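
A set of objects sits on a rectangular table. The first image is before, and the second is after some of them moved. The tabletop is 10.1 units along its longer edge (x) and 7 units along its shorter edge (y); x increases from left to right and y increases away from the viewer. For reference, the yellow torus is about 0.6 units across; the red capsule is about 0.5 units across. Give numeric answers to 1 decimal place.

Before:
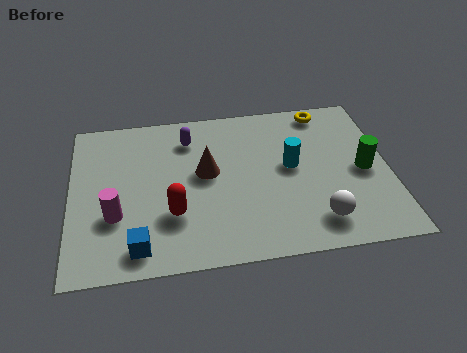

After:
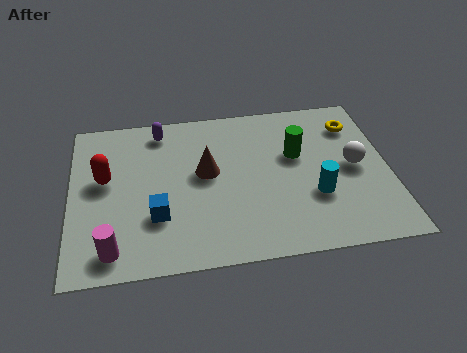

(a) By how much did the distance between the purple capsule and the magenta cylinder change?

+1.3

The distance was about 3.9 in the first image and 5.2 in the second, so they moved 1.3 units further apart.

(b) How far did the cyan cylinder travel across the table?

1.6

The cyan cylinder was near (7.0, 3.8) before and (7.7, 2.4) after, so it travelled √(0.7² + 1.4²) ≈ 1.6 units.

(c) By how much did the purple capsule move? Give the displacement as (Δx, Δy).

(-0.9, 0.5)

The purple capsule started near (3.8, 5.5) and ended near (2.9, 6.0).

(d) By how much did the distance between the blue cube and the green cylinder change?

-2.6

The distance was about 7.6 in the first image and 5.0 in the second, so they moved 2.6 units closer together.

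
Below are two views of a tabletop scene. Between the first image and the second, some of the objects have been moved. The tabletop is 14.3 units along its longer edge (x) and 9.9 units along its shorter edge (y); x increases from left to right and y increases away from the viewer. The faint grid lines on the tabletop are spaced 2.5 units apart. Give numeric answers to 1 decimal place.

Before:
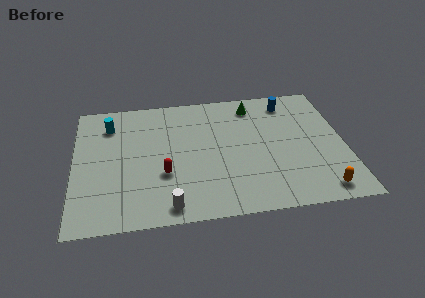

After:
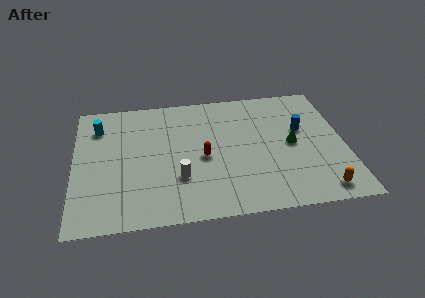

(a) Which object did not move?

the orange capsule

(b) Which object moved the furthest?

the green cone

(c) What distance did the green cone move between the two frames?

3.9

From (9.6, 8.3) to (11.5, 4.9), the green cone covered √(1.9² + 3.4²) ≈ 3.9 units.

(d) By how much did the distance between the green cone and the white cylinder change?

-2.3

The distance was about 8.6 in the first image and 6.3 in the second, so they moved 2.3 units closer together.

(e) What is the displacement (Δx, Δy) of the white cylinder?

(0.6, 2.0)

The white cylinder was at about (4.9, 1.1) and moved to about (5.5, 3.1).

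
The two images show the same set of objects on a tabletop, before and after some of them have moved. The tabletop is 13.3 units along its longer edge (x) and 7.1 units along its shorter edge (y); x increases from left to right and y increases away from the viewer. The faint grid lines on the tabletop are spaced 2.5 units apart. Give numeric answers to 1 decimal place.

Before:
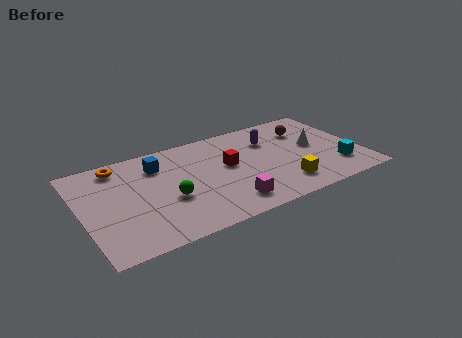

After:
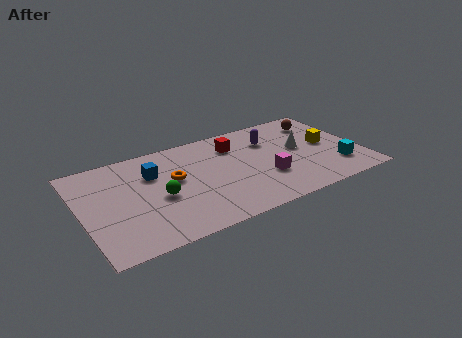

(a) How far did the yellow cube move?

3.3

From (9.3, 1.5) to (11.8, 3.7), the yellow cube covered √(2.5² + 2.2²) ≈ 3.3 units.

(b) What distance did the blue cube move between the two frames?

0.6

From (3.8, 5.4) to (3.5, 4.9), the blue cube covered √(0.3² + 0.5²) ≈ 0.6 units.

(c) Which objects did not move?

the cyan cube and the purple capsule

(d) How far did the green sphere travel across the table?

0.5

From (4.0, 2.8) to (3.6, 3.1), the green sphere covered √(0.4² + 0.3²) ≈ 0.5 units.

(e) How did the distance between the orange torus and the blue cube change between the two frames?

-0.7

Before: roughly 1.9 units apart; after: 1.2. That's 0.7 units closer together.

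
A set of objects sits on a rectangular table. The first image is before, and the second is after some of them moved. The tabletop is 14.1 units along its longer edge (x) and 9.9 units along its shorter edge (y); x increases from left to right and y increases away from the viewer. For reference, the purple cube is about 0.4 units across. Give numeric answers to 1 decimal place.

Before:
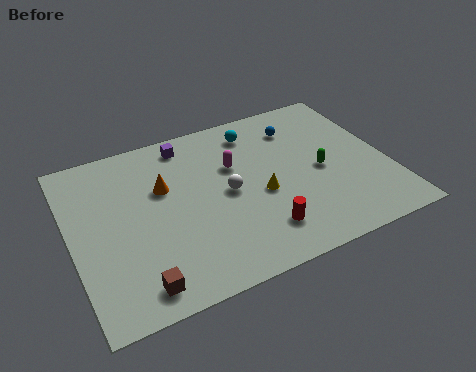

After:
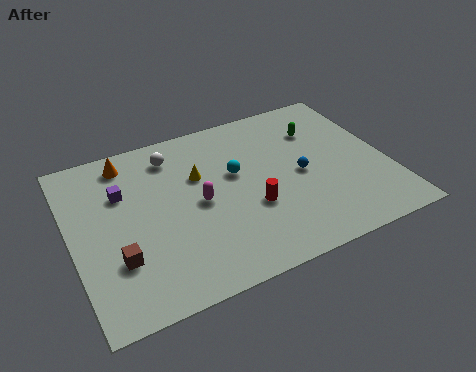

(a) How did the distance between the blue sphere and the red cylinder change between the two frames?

-3.5

The distance was about 6.1 in the first image and 2.6 in the second, so they moved 3.5 units closer together.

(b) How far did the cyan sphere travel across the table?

2.6

The cyan sphere was near (8.6, 8.2) before and (7.4, 5.9) after, so it travelled √(1.2² + 2.3²) ≈ 2.6 units.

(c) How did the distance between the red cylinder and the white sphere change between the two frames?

+2.4

They were about 3.0 units apart before and 5.4 after — 2.4 units further apart.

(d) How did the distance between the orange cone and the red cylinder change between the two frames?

+1.3

The distance was about 5.7 in the first image and 7.0 in the second, so they moved 1.3 units further apart.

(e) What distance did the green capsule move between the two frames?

2.6

The green capsule moved from about (11.1, 4.6) to (11.4, 7.2), a distance of √(0.3² + 2.6²) ≈ 2.6.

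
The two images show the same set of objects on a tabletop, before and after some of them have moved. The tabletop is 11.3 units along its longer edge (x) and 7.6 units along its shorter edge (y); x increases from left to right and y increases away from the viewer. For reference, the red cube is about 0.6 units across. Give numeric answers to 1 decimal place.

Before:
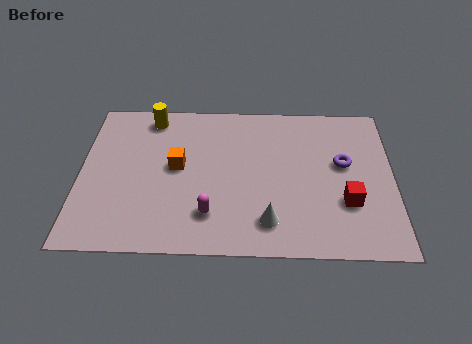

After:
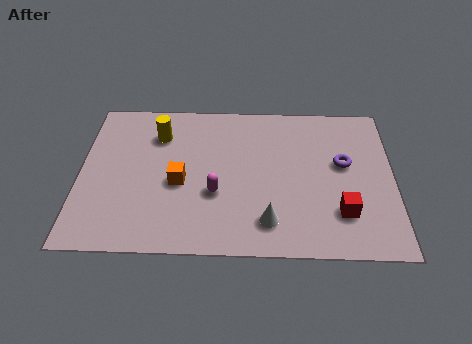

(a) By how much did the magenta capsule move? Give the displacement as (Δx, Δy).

(0.2, 1.0)

The magenta capsule was at about (4.7, 1.8) and moved to about (4.9, 2.8).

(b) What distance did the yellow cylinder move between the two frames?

0.9

From (2.5, 6.6) to (2.8, 5.7), the yellow cylinder covered √(0.3² + 0.9²) ≈ 0.9 units.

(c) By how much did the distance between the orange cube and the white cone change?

-0.5

The distance was about 4.2 in the first image and 3.7 in the second, so they moved 0.5 units closer together.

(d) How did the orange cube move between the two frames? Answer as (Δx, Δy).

(0.1, -0.8)

From the two frames, the orange cube sits at roughly (3.5, 4.1) before and (3.6, 3.3) after.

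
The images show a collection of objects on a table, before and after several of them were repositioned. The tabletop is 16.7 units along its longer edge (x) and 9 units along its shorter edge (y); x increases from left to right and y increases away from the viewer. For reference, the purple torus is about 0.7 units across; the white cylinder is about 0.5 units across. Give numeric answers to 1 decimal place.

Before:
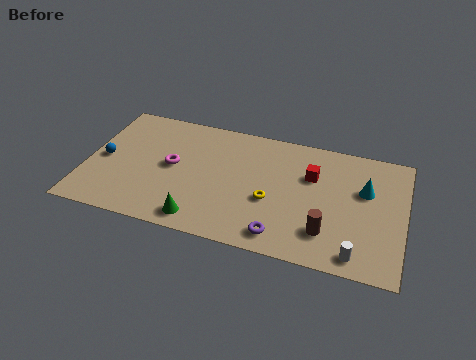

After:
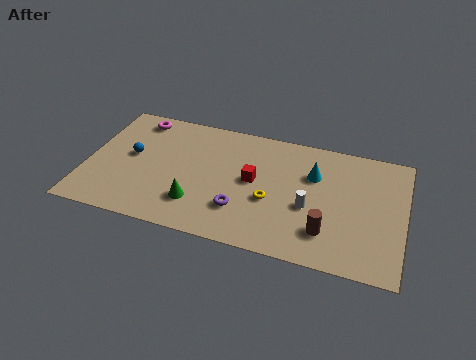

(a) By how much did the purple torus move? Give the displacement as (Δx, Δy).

(-2.2, 1.2)

The purple torus was at about (10.5, 1.3) and moved to about (8.3, 2.5).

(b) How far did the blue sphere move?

1.5

The blue sphere moved from about (0.9, 4.3) to (2.3, 4.9), a distance of √(1.4² + 0.6²) ≈ 1.5.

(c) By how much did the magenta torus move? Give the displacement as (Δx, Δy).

(-2.2, 3.1)

The magenta torus started near (4.5, 4.7) and ended near (2.3, 7.8).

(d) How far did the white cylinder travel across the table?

3.7

The white cylinder was near (14.4, 1.1) before and (11.8, 3.7) after, so it travelled √(2.6² + 2.6²) ≈ 3.7 units.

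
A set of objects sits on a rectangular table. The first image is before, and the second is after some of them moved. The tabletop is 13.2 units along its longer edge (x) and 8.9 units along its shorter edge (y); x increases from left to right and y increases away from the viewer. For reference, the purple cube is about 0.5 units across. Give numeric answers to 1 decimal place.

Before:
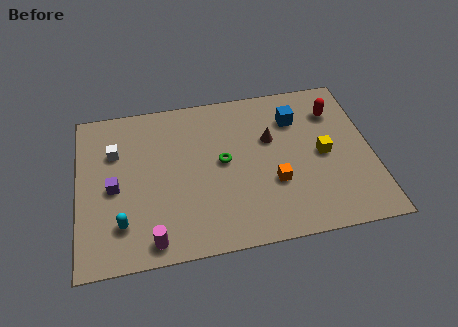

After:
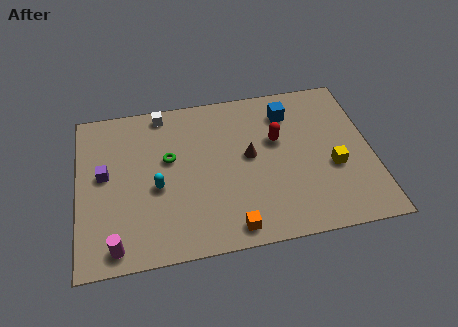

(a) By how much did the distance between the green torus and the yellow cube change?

+3.0

The distance was about 4.5 in the first image and 7.5 in the second, so they moved 3.0 units further apart.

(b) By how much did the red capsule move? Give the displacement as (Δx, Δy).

(-2.7, -1.2)

The red capsule started near (11.7, 6.7) and ended near (9.0, 5.5).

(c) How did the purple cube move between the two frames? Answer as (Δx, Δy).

(-0.4, 0.8)

The purple cube was at about (1.6, 4.1) and moved to about (1.2, 4.9).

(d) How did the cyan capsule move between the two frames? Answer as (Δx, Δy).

(1.6, 1.7)

The cyan capsule was at about (1.9, 2.1) and moved to about (3.5, 3.8).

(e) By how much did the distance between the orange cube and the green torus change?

+2.3

They were about 2.7 units apart before and 5.0 after — 2.3 units further apart.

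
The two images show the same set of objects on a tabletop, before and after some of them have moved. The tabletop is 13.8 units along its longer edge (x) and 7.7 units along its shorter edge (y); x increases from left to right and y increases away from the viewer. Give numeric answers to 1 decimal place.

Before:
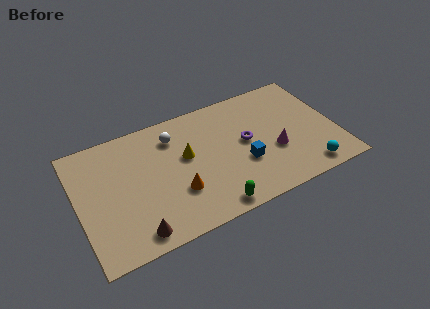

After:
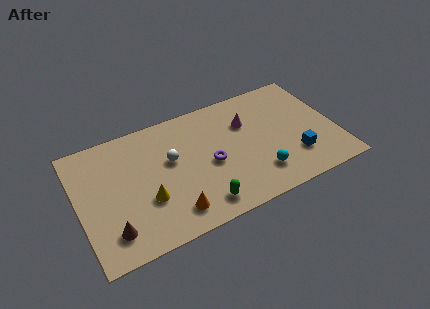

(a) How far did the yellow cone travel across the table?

2.9

The yellow cone moved from about (5.8, 4.5) to (3.5, 2.7), a distance of √(2.3² + 1.8²) ≈ 2.9.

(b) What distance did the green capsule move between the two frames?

0.6

The green capsule moved from about (6.7, 0.8) to (6.2, 1.2), a distance of √(0.5² + 0.4²) ≈ 0.6.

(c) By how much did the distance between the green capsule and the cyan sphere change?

-1.9

They were about 5.2 units apart before and 3.3 after — 1.9 units closer together.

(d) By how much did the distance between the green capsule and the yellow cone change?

-0.7

They were about 3.8 units apart before and 3.1 after — 0.7 units closer together.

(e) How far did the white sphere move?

1.4

The white sphere was near (5.3, 6.0) before and (5.0, 4.6) after, so it travelled √(0.3² + 1.4²) ≈ 1.4 units.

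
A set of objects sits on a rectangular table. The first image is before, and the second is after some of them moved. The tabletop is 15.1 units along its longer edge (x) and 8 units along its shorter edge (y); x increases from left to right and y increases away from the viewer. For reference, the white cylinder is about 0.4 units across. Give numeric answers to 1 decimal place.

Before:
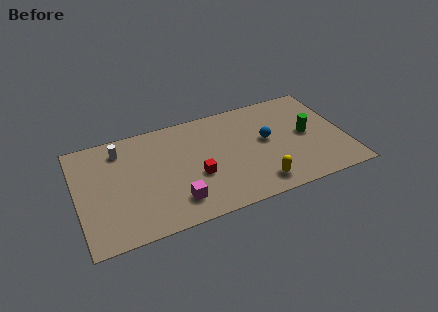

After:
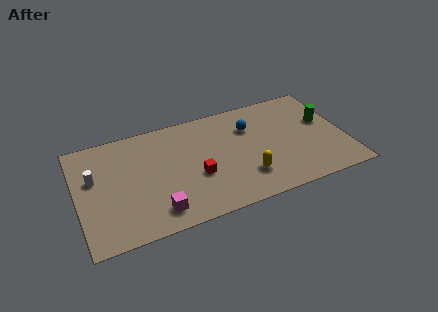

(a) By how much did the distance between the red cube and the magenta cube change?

+1.0

They were about 1.9 units apart before and 2.9 after — 1.0 units further apart.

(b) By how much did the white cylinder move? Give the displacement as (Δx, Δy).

(-1.6, -1.6)

The white cylinder started near (2.6, 6.5) and ended near (1.0, 4.9).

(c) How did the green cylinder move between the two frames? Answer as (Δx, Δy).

(1.1, 0.7)

The green cylinder started near (13.0, 4.1) and ended near (14.1, 4.8).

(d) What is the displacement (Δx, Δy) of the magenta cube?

(-1.1, -0.3)

The magenta cube was at about (5.3, 1.7) and moved to about (4.2, 1.4).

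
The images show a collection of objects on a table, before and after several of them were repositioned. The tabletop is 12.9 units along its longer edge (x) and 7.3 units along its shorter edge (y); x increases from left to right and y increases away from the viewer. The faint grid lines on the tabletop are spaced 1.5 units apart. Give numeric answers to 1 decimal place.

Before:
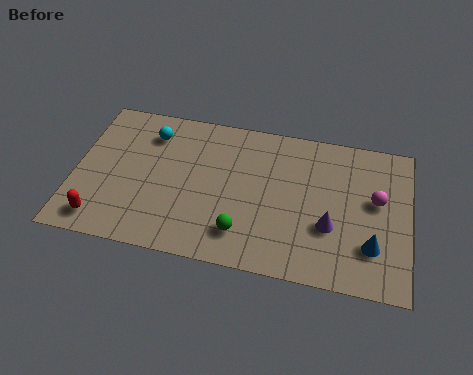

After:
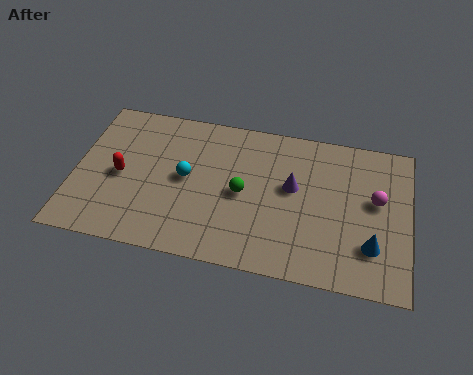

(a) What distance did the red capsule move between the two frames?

2.4

The red capsule moved from about (1.2, 1.1) to (1.8, 3.4), a distance of √(0.6² + 2.3²) ≈ 2.4.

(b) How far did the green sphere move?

1.9

From (6.6, 1.6) to (6.5, 3.5), the green sphere covered √(0.1² + 1.9²) ≈ 1.9 units.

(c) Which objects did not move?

the blue cone and the magenta sphere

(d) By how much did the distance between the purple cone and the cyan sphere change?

-3.6

Before: roughly 7.7 units apart; after: 4.1. That's 3.6 units closer together.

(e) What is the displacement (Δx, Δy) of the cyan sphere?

(1.5, -1.9)

The cyan sphere was at about (2.8, 5.7) and moved to about (4.3, 3.8).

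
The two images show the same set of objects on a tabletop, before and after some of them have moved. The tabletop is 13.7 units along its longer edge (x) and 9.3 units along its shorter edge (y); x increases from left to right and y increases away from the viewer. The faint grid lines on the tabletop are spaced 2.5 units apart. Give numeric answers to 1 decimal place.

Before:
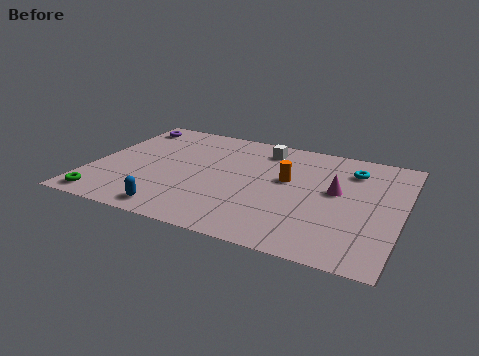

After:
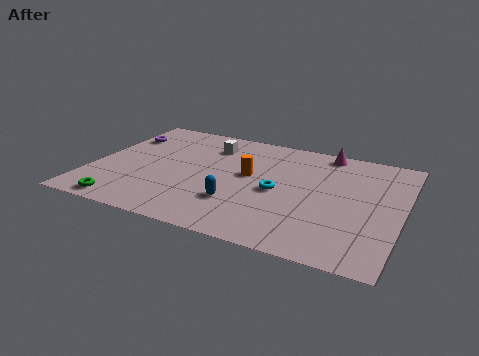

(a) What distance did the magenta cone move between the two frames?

3.3

From (10.8, 5.2) to (10.0, 8.4), the magenta cone covered √(0.8² + 3.2²) ≈ 3.3 units.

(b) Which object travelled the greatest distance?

the cyan torus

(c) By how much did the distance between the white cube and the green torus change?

-2.2

The distance was about 9.2 in the first image and 7.0 in the second, so they moved 2.2 units closer together.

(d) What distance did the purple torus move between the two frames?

1.1

The purple torus was near (1.0, 7.9) before and (0.9, 6.8) after, so it travelled √(0.1² + 1.1²) ≈ 1.1 units.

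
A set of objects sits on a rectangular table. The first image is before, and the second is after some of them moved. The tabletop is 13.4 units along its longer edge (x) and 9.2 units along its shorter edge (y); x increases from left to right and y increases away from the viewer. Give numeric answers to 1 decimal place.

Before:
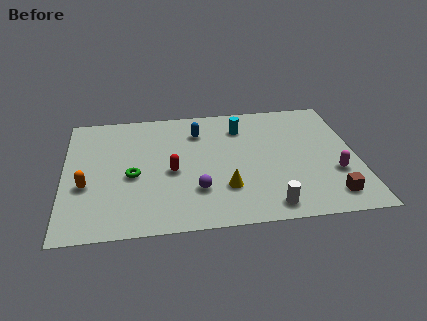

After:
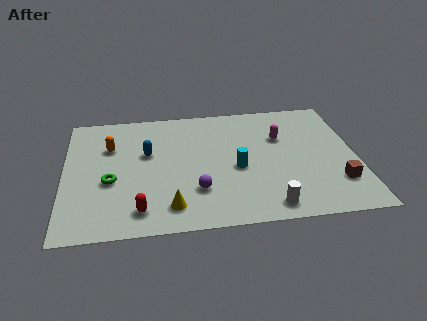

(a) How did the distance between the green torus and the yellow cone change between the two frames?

-1.0

They were about 4.4 units apart before and 3.4 after — 1.0 units closer together.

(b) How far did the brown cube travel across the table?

1.0

The brown cube moved from about (12.0, 1.5) to (12.4, 2.4), a distance of √(0.4² + 0.9²) ≈ 1.0.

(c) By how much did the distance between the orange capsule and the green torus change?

+0.4

They were about 2.2 units apart before and 2.6 after — 0.4 units further apart.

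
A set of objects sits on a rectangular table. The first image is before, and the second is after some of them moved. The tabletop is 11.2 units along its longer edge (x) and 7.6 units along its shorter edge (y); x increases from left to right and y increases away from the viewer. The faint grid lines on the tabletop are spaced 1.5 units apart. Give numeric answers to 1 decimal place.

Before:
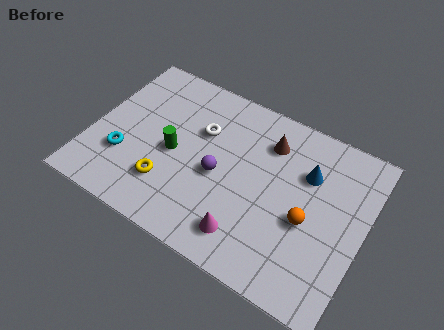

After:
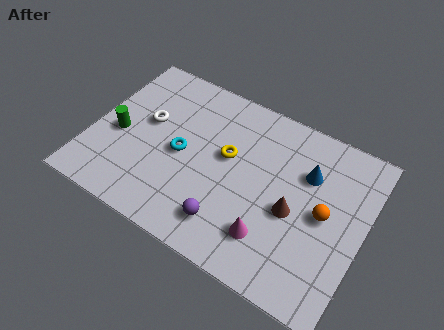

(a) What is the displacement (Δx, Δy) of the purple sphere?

(0.7, -1.9)

From the two frames, the purple sphere sits at roughly (5.3, 3.4) before and (6.0, 1.5) after.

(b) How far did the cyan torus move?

2.5

The cyan torus was near (1.5, 2.4) before and (3.7, 3.6) after, so it travelled √(2.2² + 1.2²) ≈ 2.5 units.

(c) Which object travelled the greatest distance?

the yellow torus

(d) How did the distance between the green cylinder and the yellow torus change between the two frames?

+3.0

They were about 1.5 units apart before and 4.5 after — 3.0 units further apart.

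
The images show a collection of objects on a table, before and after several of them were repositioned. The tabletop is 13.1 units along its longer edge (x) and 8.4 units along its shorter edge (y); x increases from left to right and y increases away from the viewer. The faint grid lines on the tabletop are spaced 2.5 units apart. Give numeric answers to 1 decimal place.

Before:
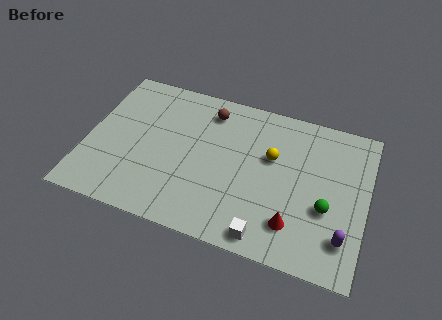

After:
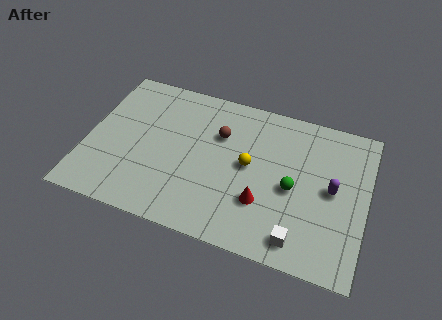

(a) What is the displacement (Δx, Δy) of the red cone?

(-1.5, 0.7)

The red cone started near (9.9, 1.9) and ended near (8.4, 2.6).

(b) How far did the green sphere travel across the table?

1.7

The green sphere was near (11.3, 3.2) before and (9.7, 3.8) after, so it travelled √(1.6² + 0.6²) ≈ 1.7 units.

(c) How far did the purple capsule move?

2.5

From (12.2, 1.9) to (11.5, 4.3), the purple capsule covered √(0.7² + 2.4²) ≈ 2.5 units.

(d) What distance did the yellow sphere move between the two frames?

1.3

From (8.6, 5.2) to (7.6, 4.4), the yellow sphere covered √(1.0² + 0.8²) ≈ 1.3 units.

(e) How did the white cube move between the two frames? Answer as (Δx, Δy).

(1.5, 0.3)

The white cube was at about (8.7, 0.9) and moved to about (10.2, 1.2).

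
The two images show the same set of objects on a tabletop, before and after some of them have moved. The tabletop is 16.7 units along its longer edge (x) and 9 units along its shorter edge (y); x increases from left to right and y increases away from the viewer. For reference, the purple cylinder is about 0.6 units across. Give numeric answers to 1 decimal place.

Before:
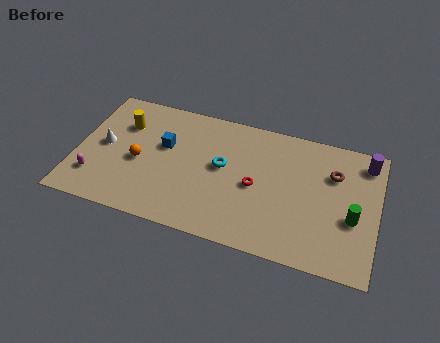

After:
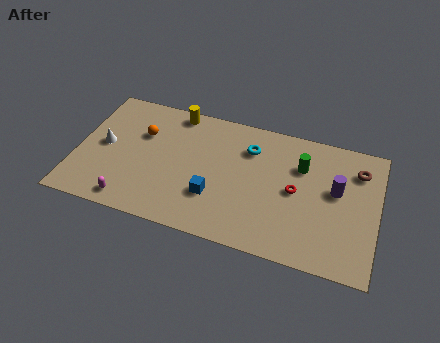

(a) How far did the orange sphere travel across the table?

2.0

From (3.5, 4.0) to (3.5, 6.0), the orange sphere covered √(0.0² + 2.0²) ≈ 2.0 units.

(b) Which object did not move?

the white cone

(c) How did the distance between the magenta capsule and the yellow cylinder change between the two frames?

+2.9

They were about 4.4 units apart before and 7.3 after — 2.9 units further apart.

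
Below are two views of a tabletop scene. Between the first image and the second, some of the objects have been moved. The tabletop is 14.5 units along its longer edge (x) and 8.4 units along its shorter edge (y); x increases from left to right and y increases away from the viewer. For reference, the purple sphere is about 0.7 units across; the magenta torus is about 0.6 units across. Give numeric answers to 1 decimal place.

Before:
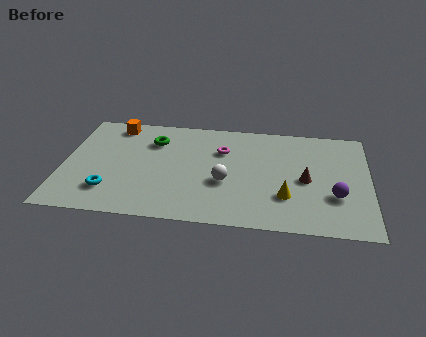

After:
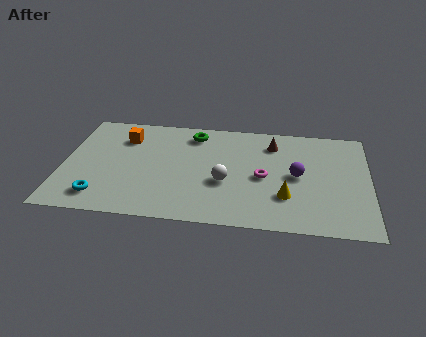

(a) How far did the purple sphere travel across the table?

2.3

From (12.9, 2.8) to (11.1, 4.2), the purple sphere covered √(1.8² + 1.4²) ≈ 2.3 units.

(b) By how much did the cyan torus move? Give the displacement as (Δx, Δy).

(-0.4, -0.5)

The cyan torus was at about (2.3, 2.0) and moved to about (1.9, 1.5).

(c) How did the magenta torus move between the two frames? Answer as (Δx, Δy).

(2.0, -1.9)

The magenta torus started near (7.5, 5.8) and ended near (9.5, 3.9).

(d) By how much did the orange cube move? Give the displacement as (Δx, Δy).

(0.5, -1.0)

From the two frames, the orange cube sits at roughly (2.3, 7.3) before and (2.8, 6.3) after.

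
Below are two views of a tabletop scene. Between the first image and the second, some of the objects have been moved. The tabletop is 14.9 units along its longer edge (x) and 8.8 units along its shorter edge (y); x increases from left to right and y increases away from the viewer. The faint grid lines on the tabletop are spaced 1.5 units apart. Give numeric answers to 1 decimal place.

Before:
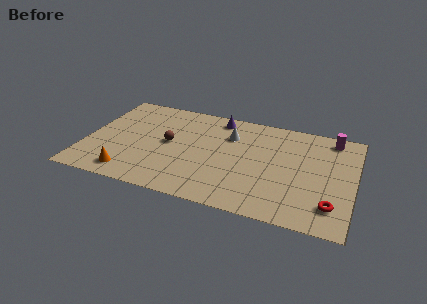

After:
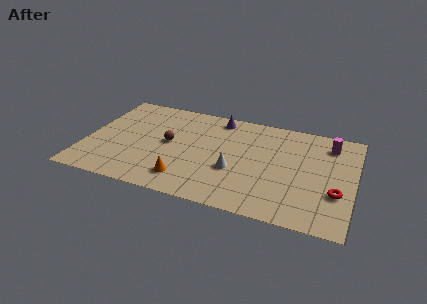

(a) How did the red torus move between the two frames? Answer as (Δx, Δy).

(0.2, 1.1)

The red torus started near (13.8, 1.9) and ended near (14.0, 3.0).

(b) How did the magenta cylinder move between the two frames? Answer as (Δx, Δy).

(-0.1, -0.6)

The magenta cylinder was at about (13.5, 7.7) and moved to about (13.4, 7.1).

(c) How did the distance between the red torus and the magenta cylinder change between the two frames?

-1.7

They were about 5.8 units apart before and 4.1 after — 1.7 units closer together.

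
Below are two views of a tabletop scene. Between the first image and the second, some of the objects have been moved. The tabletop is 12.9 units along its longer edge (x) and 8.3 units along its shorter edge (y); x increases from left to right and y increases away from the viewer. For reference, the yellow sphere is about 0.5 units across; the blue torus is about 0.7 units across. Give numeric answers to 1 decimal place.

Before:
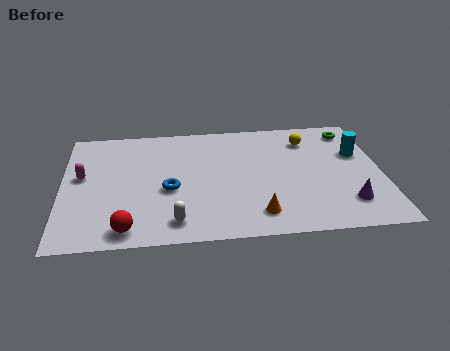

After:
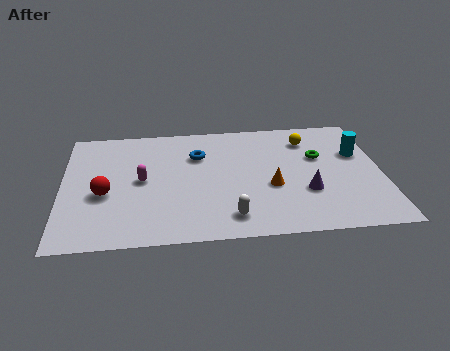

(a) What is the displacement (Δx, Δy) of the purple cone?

(-1.6, 0.9)

The purple cone was at about (11.4, 1.9) and moved to about (9.8, 2.8).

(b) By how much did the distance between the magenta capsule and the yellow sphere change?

-2.2

Before: roughly 9.4 units apart; after: 7.2. That's 2.2 units closer together.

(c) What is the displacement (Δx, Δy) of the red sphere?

(-0.9, 2.4)

From the two frames, the red sphere sits at roughly (2.6, 1.0) before and (1.7, 3.4) after.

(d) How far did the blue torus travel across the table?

2.6

The blue torus was near (4.3, 3.5) before and (5.5, 5.8) after, so it travelled √(1.2² + 2.3²) ≈ 2.6 units.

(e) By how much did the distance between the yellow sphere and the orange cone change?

-1.9

The distance was about 5.5 in the first image and 3.6 in the second, so they moved 1.9 units closer together.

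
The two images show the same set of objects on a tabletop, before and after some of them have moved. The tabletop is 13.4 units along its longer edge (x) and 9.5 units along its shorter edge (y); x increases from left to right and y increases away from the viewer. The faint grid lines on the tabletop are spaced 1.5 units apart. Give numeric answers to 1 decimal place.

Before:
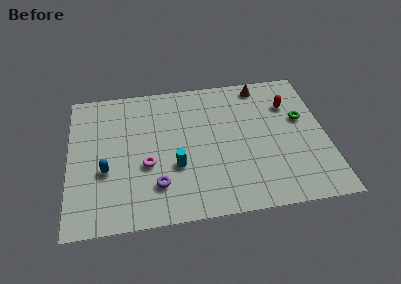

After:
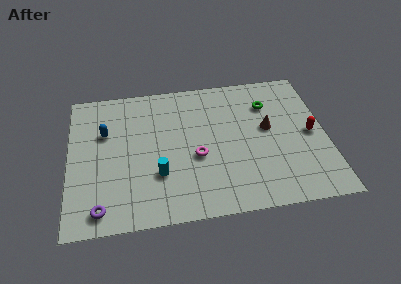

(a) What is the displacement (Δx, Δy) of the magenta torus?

(2.6, 0.2)

From the two frames, the magenta torus sits at roughly (4.0, 3.7) before and (6.6, 3.9) after.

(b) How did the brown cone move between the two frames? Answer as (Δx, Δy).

(0.2, -3.1)

The brown cone started near (10.2, 8.4) and ended near (10.4, 5.3).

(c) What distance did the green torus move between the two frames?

2.1

The green torus was near (12.2, 5.7) before and (10.5, 7.0) after, so it travelled √(1.7² + 1.3²) ≈ 2.1 units.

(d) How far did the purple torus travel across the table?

3.1

The purple torus was near (4.5, 2.3) before and (1.6, 1.2) after, so it travelled √(2.9² + 1.1²) ≈ 3.1 units.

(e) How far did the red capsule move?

2.4

The red capsule moved from about (11.6, 6.8) to (12.6, 4.6), a distance of √(1.0² + 2.2²) ≈ 2.4.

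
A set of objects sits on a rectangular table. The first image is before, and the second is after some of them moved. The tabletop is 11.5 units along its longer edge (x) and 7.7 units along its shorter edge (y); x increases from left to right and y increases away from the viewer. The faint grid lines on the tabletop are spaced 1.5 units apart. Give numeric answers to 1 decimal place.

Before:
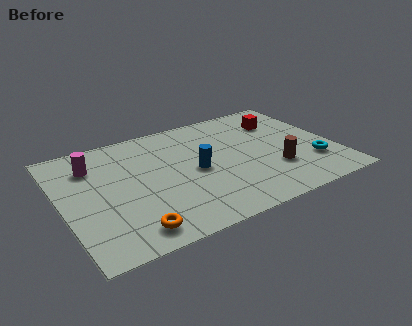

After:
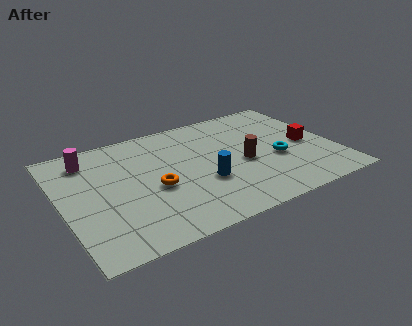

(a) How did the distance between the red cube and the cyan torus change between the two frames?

-2.1

The distance was about 3.6 in the first image and 1.5 in the second, so they moved 2.1 units closer together.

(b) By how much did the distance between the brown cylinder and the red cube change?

-0.6

Before: roughly 3.4 units apart; after: 2.8. That's 0.6 units closer together.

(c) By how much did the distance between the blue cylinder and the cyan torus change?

-1.8

Before: roughly 5.0 units apart; after: 3.2. That's 1.8 units closer together.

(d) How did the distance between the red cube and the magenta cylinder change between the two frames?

+1.3

Before: roughly 8.1 units apart; after: 9.4. That's 1.3 units further apart.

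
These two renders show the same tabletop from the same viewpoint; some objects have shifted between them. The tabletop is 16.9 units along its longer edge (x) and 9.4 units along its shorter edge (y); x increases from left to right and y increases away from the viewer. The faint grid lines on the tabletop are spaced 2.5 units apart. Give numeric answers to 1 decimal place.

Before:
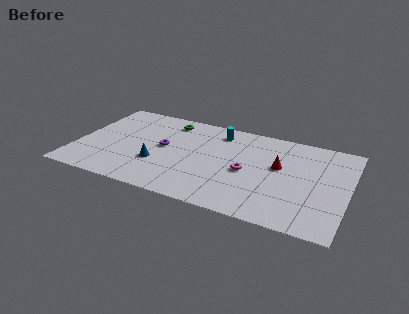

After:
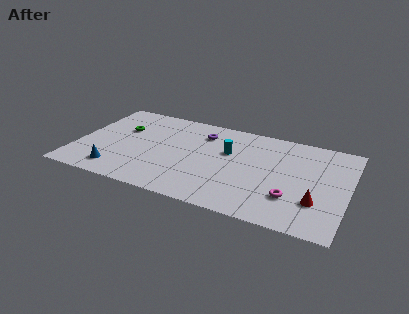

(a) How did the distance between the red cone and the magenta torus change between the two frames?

-0.7

They were about 2.2 units apart before and 1.5 after — 0.7 units closer together.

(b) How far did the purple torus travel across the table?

3.2

The purple torus was near (5.4, 5.0) before and (7.6, 7.3) after, so it travelled √(2.2² + 2.3²) ≈ 3.2 units.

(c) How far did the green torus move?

3.3

The green torus was near (5.4, 7.9) before and (2.6, 6.1) after, so it travelled √(2.8² + 1.8²) ≈ 3.3 units.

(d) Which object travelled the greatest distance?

the red cone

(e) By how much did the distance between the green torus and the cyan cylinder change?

+3.6

Before: roughly 3.2 units apart; after: 6.8. That's 3.6 units further apart.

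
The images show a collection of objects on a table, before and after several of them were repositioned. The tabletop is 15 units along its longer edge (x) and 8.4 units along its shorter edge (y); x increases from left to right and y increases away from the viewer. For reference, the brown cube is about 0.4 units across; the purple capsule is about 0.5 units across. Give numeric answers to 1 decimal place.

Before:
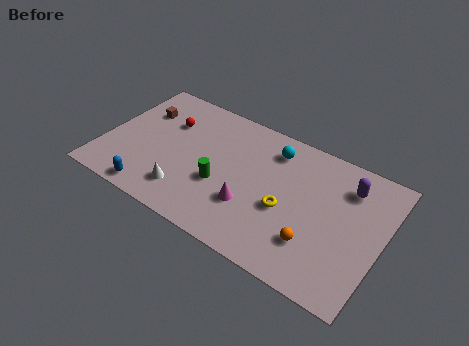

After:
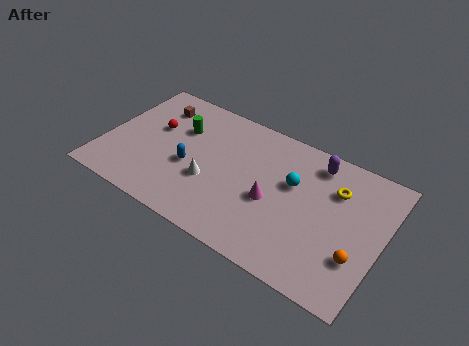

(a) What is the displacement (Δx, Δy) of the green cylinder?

(-2.7, 2.5)

From the two frames, the green cylinder sits at roughly (6.5, 3.2) before and (3.8, 5.7) after.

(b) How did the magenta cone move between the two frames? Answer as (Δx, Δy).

(1.0, 0.9)

The magenta cone was at about (8.2, 2.7) and moved to about (9.2, 3.6).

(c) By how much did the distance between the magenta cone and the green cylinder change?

+4.0

Before: roughly 1.8 units apart; after: 5.8. That's 4.0 units further apart.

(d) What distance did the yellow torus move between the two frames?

3.4

From (10.0, 3.5) to (12.3, 6.0), the yellow torus covered √(2.3² + 2.5²) ≈ 3.4 units.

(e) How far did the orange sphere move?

2.2

From (11.7, 2.3) to (13.9, 2.6), the orange sphere covered √(2.2² + 0.3²) ≈ 2.2 units.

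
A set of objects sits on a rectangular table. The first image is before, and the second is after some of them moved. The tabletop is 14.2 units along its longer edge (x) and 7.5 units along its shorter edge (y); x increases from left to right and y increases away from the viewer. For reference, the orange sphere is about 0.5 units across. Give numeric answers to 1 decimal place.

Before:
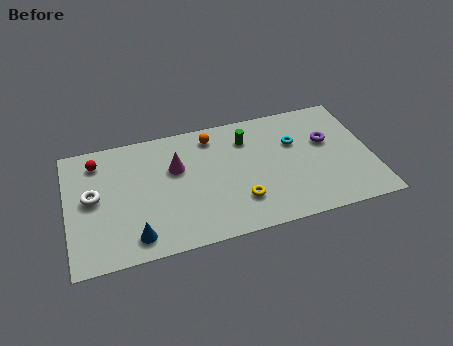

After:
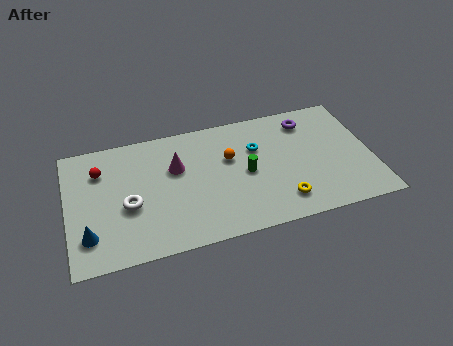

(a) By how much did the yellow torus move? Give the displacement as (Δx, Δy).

(1.9, -0.5)

The yellow torus started near (7.9, 2.0) and ended near (9.8, 1.5).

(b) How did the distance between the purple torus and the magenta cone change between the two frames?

-0.7

They were about 7.1 units apart before and 6.4 after — 0.7 units closer together.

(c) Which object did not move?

the magenta cone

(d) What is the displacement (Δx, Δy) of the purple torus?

(-0.8, 1.5)

From the two frames, the purple torus sits at roughly (12.2, 4.6) before and (11.4, 6.1) after.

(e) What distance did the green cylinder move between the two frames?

2.1

The green cylinder was near (8.5, 5.7) before and (8.3, 3.6) after, so it travelled √(0.2² + 2.1²) ≈ 2.1 units.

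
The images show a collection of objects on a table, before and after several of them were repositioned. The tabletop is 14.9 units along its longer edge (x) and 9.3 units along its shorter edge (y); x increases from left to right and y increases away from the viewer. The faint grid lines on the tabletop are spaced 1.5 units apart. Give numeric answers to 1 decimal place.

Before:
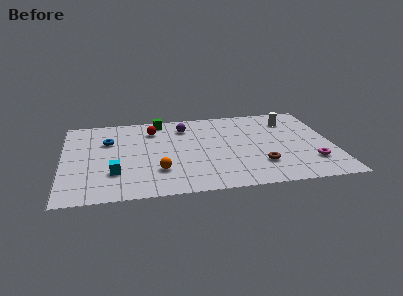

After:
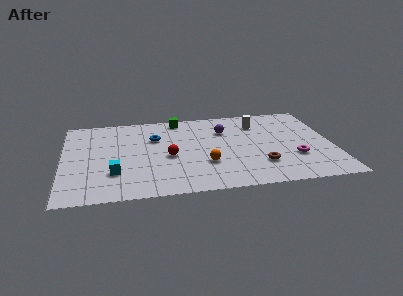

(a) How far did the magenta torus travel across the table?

1.1

The magenta torus was near (13.6, 2.4) before and (12.7, 3.0) after, so it travelled √(0.9² + 0.6²) ≈ 1.1 units.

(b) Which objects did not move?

the brown torus and the cyan cube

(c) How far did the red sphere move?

3.2

The red sphere was near (5.0, 7.2) before and (5.8, 4.1) after, so it travelled √(0.8² + 3.1²) ≈ 3.2 units.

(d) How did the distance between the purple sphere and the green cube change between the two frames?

+1.4

They were about 1.6 units apart before and 3.0 after — 1.4 units further apart.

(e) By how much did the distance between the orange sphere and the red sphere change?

-2.3

The distance was about 4.6 in the first image and 2.3 in the second, so they moved 2.3 units closer together.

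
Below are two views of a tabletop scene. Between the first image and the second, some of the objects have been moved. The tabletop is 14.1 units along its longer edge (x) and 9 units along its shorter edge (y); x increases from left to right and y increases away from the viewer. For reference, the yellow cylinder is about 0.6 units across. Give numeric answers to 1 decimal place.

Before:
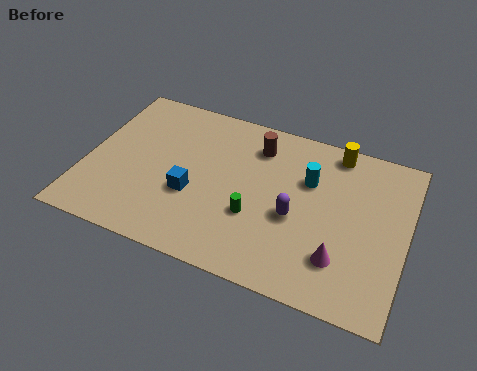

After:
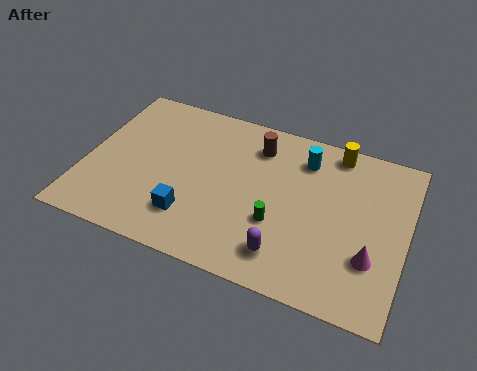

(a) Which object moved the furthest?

the purple capsule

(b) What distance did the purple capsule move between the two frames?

2.1

From (9.3, 3.8) to (9.1, 1.7), the purple capsule covered √(0.2² + 2.1²) ≈ 2.1 units.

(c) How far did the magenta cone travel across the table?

1.4

From (11.4, 2.3) to (12.7, 2.8), the magenta cone covered √(1.3² + 0.5²) ≈ 1.4 units.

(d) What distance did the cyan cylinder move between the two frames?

1.1

From (9.7, 6.0) to (9.4, 7.1), the cyan cylinder covered √(0.3² + 1.1²) ≈ 1.1 units.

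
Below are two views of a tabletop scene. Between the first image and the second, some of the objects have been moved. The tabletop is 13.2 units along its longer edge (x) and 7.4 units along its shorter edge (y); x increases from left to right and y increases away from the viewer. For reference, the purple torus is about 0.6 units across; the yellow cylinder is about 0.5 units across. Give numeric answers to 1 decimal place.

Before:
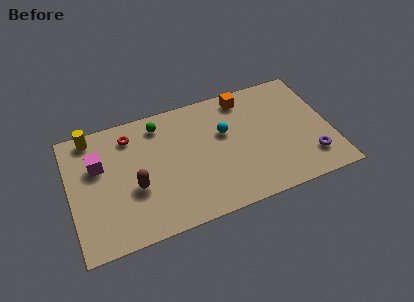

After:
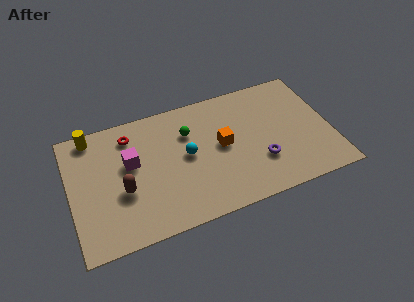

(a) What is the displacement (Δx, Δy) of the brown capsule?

(-0.6, 0.0)

The brown capsule started near (3.2, 2.9) and ended near (2.6, 2.9).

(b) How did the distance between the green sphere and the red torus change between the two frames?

+1.5

The distance was about 1.5 in the first image and 3.0 in the second, so they moved 1.5 units further apart.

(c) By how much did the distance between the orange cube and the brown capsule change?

-1.7

They were about 6.9 units apart before and 5.2 after — 1.7 units closer together.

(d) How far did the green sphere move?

1.7

From (4.7, 6.2) to (6.1, 5.2), the green sphere covered √(1.4² + 1.0²) ≈ 1.7 units.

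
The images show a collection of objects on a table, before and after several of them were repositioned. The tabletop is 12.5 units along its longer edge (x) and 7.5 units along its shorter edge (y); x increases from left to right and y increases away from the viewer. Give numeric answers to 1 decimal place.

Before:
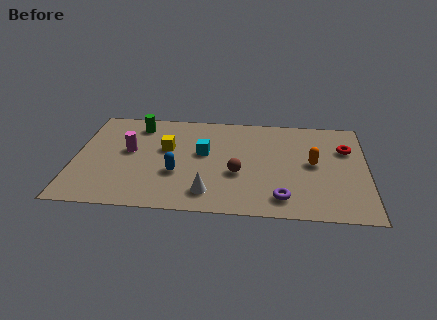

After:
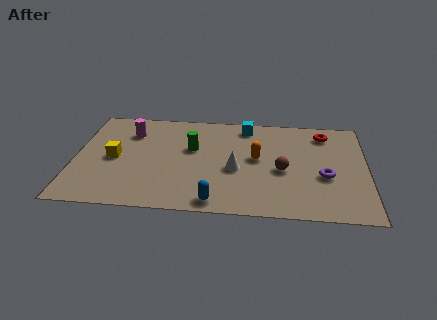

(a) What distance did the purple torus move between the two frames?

2.5

From (8.9, 1.3) to (10.7, 3.0), the purple torus covered √(1.8² + 1.7²) ≈ 2.5 units.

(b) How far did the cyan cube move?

2.8

From (5.5, 4.3) to (7.3, 6.5), the cyan cube covered √(1.8² + 2.2²) ≈ 2.8 units.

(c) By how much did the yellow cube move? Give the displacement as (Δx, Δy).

(-2.2, -0.9)

The yellow cube was at about (3.9, 4.5) and moved to about (1.7, 3.6).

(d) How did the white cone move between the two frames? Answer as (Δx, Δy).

(1.1, 1.8)

The white cone started near (5.8, 1.4) and ended near (6.9, 3.2).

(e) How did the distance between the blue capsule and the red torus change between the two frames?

-0.5

They were about 7.6 units apart before and 7.1 after — 0.5 units closer together.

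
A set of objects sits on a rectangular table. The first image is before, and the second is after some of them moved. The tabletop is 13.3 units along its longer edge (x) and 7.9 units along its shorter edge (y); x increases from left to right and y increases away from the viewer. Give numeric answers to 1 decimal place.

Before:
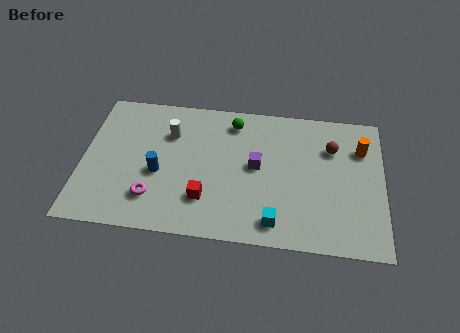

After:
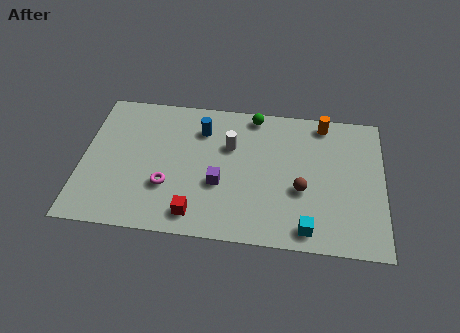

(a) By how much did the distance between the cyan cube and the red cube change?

+1.7

The distance was about 3.2 in the first image and 4.9 in the second, so they moved 1.7 units further apart.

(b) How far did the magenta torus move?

0.9

The magenta torus was near (3.2, 1.9) before and (3.8, 2.6) after, so it travelled √(0.6² + 0.7²) ≈ 0.9 units.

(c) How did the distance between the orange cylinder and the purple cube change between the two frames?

+1.2

They were about 4.8 units apart before and 6.0 after — 1.2 units further apart.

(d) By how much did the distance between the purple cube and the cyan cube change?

+1.3

Before: roughly 3.1 units apart; after: 4.4. That's 1.3 units further apart.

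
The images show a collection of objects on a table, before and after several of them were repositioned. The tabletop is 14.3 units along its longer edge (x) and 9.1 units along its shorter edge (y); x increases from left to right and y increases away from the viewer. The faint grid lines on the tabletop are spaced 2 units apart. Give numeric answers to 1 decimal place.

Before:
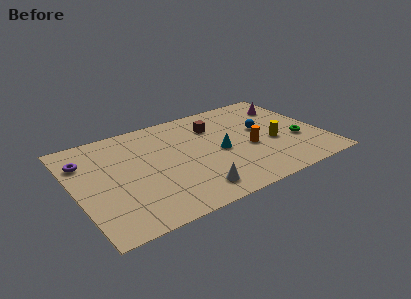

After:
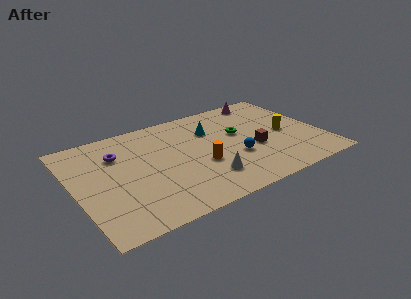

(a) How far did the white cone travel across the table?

1.1

The white cone moved from about (6.3, 1.5) to (7.2, 2.2), a distance of √(0.9² + 0.7²) ≈ 1.1.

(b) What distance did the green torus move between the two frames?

3.7

The green torus was near (12.8, 3.3) before and (9.7, 5.4) after, so it travelled √(3.1² + 2.1²) ≈ 3.7 units.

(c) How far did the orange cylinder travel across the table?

2.9

The orange cylinder moved from about (10.0, 3.8) to (7.1, 3.5), a distance of √(2.9² + 0.3²) ≈ 2.9.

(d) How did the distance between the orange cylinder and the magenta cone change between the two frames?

+2.3

The distance was about 4.2 in the first image and 6.5 in the second, so they moved 2.3 units further apart.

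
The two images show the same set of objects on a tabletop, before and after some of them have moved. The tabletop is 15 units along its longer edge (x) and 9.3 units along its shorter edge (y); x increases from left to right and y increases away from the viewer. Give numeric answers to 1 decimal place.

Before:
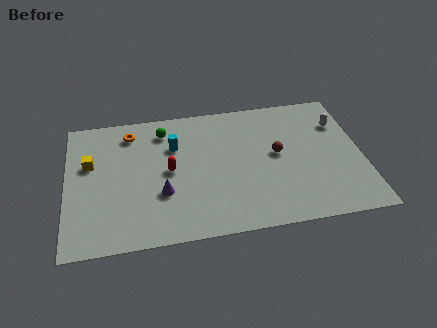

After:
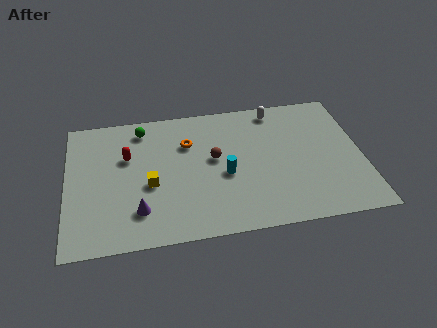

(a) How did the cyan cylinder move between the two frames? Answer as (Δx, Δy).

(2.5, -2.4)

The cyan cylinder started near (5.5, 6.4) and ended near (8.0, 4.0).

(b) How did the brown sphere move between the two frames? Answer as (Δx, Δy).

(-3.2, 0.2)

From the two frames, the brown sphere sits at roughly (10.7, 5.0) before and (7.5, 5.2) after.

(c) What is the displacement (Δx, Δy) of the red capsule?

(-2.1, 1.3)

The red capsule was at about (5.2, 4.7) and moved to about (3.1, 6.0).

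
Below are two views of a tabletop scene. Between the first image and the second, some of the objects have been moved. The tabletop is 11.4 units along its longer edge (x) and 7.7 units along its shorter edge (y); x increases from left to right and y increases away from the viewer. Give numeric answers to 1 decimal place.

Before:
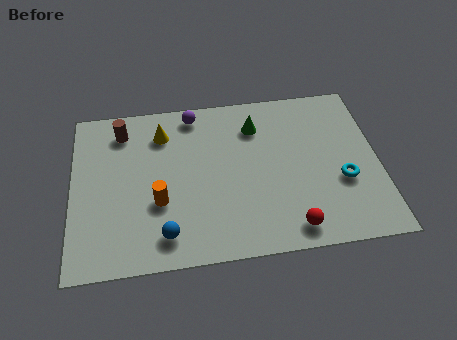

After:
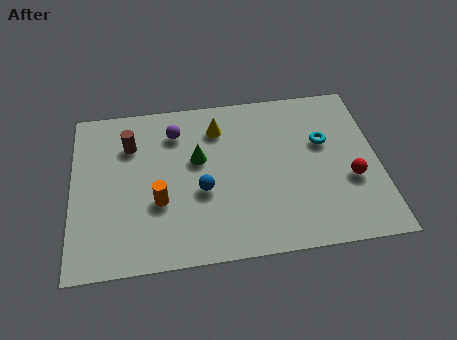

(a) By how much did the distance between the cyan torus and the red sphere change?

-0.7

They were about 2.8 units apart before and 2.1 after — 0.7 units closer together.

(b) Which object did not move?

the orange cylinder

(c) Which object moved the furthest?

the red sphere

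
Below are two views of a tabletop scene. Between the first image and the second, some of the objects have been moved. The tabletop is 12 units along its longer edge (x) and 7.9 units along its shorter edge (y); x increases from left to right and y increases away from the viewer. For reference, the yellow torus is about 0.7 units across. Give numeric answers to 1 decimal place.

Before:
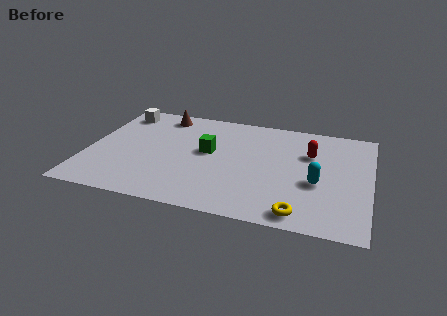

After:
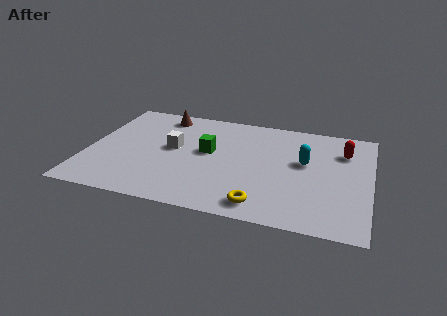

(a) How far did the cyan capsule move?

1.5

From (9.8, 3.2) to (9.2, 4.6), the cyan capsule covered √(0.6² + 1.4²) ≈ 1.5 units.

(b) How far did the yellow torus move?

1.6

The yellow torus was near (9.2, 0.9) before and (7.6, 1.1) after, so it travelled √(1.6² + 0.2²) ≈ 1.6 units.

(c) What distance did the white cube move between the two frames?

3.4

The white cube was near (1.1, 6.6) before and (3.6, 4.3) after, so it travelled √(2.5² + 2.3²) ≈ 3.4 units.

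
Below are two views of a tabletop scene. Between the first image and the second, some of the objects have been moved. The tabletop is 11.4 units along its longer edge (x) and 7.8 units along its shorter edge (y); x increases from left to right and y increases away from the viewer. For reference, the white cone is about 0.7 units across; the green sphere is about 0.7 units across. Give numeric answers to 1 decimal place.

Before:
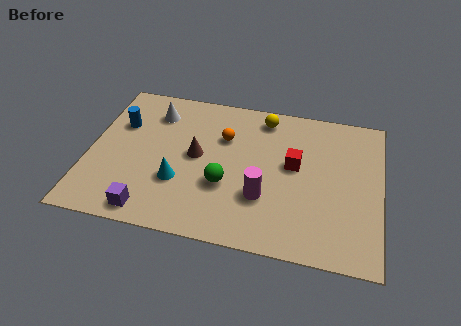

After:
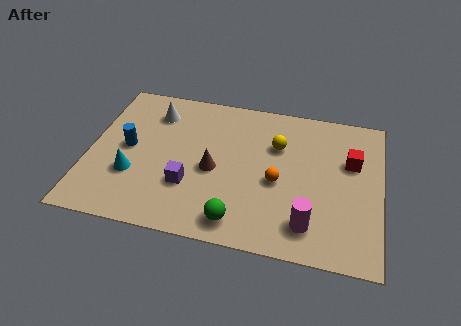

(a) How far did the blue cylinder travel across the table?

1.3

From (1.1, 5.2) to (1.5, 4.0), the blue cylinder covered √(0.4² + 1.2²) ≈ 1.3 units.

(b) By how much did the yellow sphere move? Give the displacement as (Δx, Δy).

(0.6, -1.4)

The yellow sphere was at about (6.7, 6.7) and moved to about (7.3, 5.3).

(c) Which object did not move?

the white cone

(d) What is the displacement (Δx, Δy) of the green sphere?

(0.6, -1.7)

The green sphere started near (5.4, 2.8) and ended near (6.0, 1.1).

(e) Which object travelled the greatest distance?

the orange sphere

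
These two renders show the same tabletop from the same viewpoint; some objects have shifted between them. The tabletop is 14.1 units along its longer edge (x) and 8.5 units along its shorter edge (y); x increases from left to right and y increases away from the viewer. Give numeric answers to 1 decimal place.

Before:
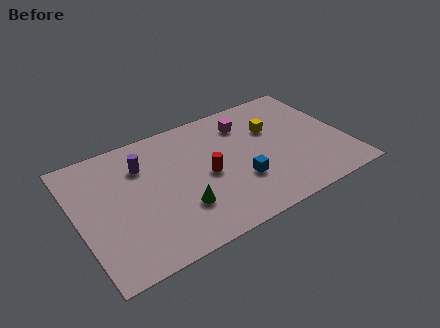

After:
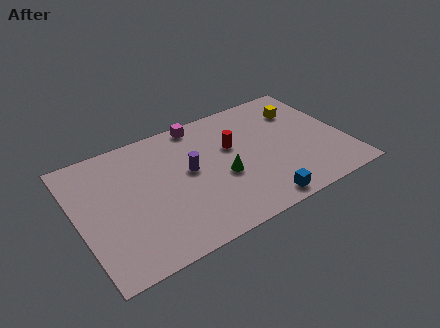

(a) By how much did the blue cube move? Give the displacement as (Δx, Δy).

(0.7, -1.9)

From the two frames, the blue cube sits at roughly (8.3, 2.8) before and (9.0, 0.9) after.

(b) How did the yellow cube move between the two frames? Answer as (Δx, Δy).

(1.7, 0.7)

The yellow cube started near (10.5, 5.6) and ended near (12.2, 6.3).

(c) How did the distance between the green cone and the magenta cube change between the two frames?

-1.6

Before: roughly 5.8 units apart; after: 4.2. That's 1.6 units closer together.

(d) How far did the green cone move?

2.6

The green cone moved from about (5.1, 2.5) to (7.5, 3.5), a distance of √(2.4² + 1.0²) ≈ 2.6.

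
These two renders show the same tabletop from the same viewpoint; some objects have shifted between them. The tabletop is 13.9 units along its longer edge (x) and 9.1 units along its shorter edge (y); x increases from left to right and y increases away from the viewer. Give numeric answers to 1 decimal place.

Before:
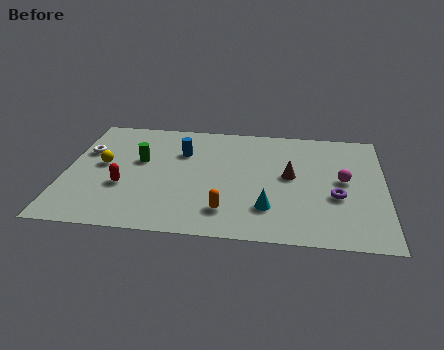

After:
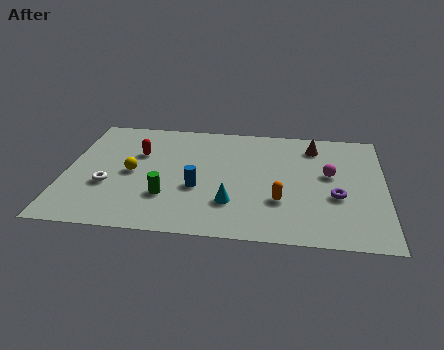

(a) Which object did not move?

the purple torus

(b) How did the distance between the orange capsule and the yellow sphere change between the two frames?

+0.4

Before: roughly 6.3 units apart; after: 6.7. That's 0.4 units further apart.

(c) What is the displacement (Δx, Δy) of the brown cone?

(1.0, 2.5)

From the two frames, the brown cone sits at roughly (9.8, 4.9) before and (10.8, 7.4) after.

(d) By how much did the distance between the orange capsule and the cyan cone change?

+0.3

The distance was about 1.8 in the first image and 2.1 in the second, so they moved 0.3 units further apart.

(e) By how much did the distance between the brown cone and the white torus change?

+0.7

Before: roughly 9.1 units apart; after: 9.8. That's 0.7 units further apart.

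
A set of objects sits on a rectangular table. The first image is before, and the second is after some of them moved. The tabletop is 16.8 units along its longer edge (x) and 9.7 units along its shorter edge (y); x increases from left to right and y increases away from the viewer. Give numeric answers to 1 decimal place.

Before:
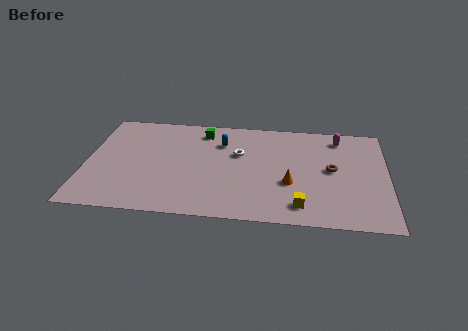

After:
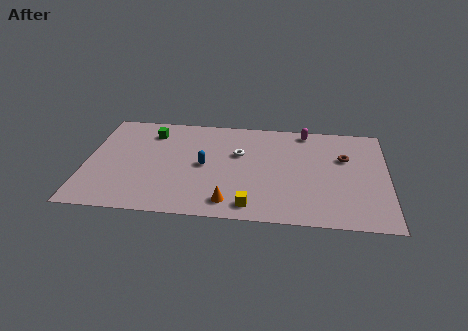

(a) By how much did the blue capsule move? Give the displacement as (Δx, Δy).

(-0.9, -2.3)

From the two frames, the blue capsule sits at roughly (7.5, 7.1) before and (6.6, 4.8) after.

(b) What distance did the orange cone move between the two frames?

3.9

The orange cone moved from about (11.4, 3.6) to (8.1, 1.5), a distance of √(3.3² + 2.1²) ≈ 3.9.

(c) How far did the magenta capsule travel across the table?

2.0

The magenta capsule was near (14.1, 8.2) before and (12.2, 8.7) after, so it travelled √(1.9² + 0.5²) ≈ 2.0 units.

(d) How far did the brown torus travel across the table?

1.4

From (13.7, 5.1) to (14.4, 6.3), the brown torus covered √(0.7² + 1.2²) ≈ 1.4 units.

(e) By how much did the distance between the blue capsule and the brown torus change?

+1.4

The distance was about 6.5 in the first image and 7.9 in the second, so they moved 1.4 units further apart.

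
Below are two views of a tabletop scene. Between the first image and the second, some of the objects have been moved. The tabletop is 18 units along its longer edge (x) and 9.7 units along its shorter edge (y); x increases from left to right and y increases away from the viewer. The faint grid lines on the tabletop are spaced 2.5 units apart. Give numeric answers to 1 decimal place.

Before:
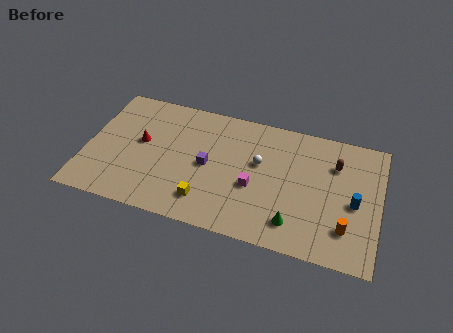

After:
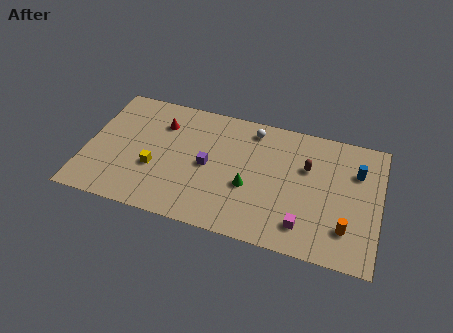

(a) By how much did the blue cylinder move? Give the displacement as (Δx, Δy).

(0.0, 2.4)

The blue cylinder started near (16.5, 4.4) and ended near (16.5, 6.8).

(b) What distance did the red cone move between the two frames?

2.1

The red cone was near (3.3, 5.4) before and (4.4, 7.2) after, so it travelled √(1.1² + 1.8²) ≈ 2.1 units.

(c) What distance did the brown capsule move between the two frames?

1.8

The brown capsule moved from about (15.2, 7.0) to (13.5, 6.3), a distance of √(1.7² + 0.7²) ≈ 1.8.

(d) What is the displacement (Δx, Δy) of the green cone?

(-2.9, 1.9)

From the two frames, the green cone sits at roughly (13.0, 1.9) before and (10.1, 3.8) after.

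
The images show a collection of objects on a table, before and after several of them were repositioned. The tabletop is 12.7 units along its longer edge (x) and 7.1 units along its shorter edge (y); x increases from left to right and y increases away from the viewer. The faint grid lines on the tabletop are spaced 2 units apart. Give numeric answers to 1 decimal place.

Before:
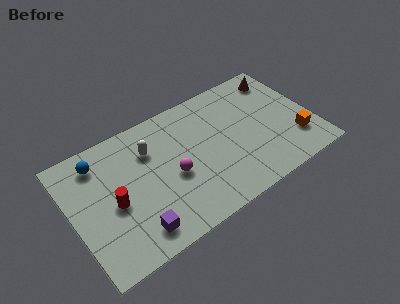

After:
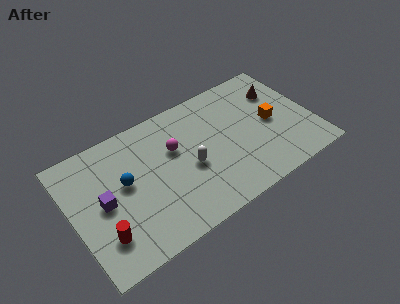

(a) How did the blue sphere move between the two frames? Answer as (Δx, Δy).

(1.1, -1.8)

From the two frames, the blue sphere sits at roughly (1.7, 5.8) before and (2.8, 4.0) after.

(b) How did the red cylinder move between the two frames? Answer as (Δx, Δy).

(-0.8, -1.4)

The red cylinder started near (2.1, 3.2) and ended near (1.3, 1.8).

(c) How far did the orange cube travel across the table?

1.9

The orange cube moved from about (11.6, 1.9) to (10.6, 3.5), a distance of √(1.0² + 1.6²) ≈ 1.9.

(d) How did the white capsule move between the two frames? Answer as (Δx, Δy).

(1.8, -2.0)

The white capsule was at about (4.3, 5.1) and moved to about (6.1, 3.1).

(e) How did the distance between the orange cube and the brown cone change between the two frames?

-2.3

The distance was about 4.0 in the first image and 1.7 in the second, so they moved 2.3 units closer together.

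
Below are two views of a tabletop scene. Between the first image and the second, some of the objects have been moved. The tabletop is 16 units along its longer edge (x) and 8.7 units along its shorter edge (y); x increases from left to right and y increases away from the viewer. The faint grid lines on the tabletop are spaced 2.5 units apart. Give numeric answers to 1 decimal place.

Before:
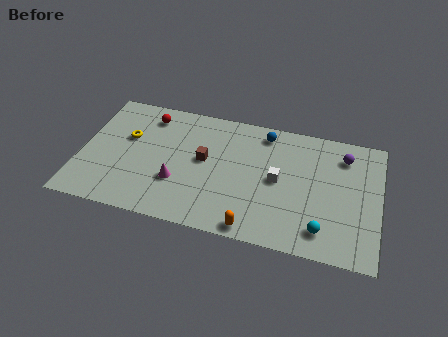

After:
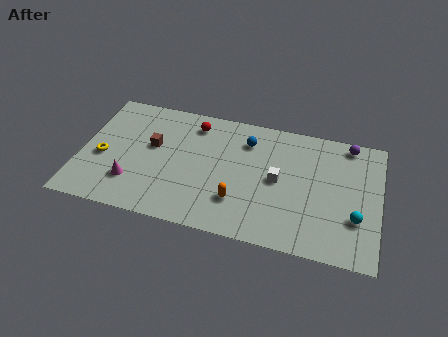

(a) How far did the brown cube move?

2.8

The brown cube was near (6.6, 4.8) before and (3.8, 5.1) after, so it travelled √(2.8² + 0.3²) ≈ 2.8 units.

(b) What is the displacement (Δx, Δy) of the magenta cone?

(-2.4, -0.6)

From the two frames, the magenta cone sits at roughly (5.3, 2.9) before and (2.9, 2.3) after.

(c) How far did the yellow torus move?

2.1

The yellow torus moved from about (2.4, 5.4) to (1.2, 3.7), a distance of √(1.2² + 1.7²) ≈ 2.1.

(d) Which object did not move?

the white cube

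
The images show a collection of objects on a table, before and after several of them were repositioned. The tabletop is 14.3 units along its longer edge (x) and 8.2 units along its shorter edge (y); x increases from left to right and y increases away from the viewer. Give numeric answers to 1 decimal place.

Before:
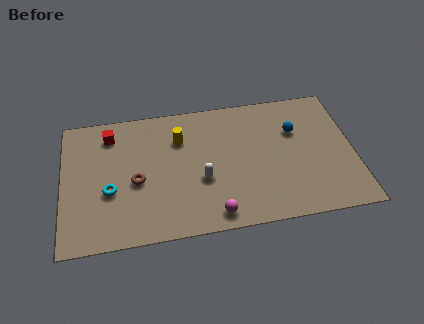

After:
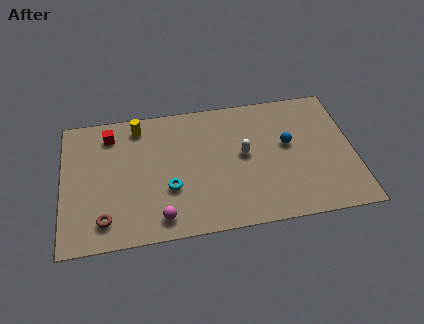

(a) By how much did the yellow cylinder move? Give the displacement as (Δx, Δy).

(-2.0, 1.1)

From the two frames, the yellow cylinder sits at roughly (5.8, 5.9) before and (3.8, 7.0) after.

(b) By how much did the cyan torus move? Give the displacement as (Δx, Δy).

(2.9, -0.3)

The cyan torus started near (2.3, 3.2) and ended near (5.2, 2.9).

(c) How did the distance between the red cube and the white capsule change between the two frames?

+1.3

The distance was about 5.6 in the first image and 6.9 in the second, so they moved 1.3 units further apart.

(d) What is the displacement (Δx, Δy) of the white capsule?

(2.1, 1.2)

From the two frames, the white capsule sits at roughly (6.8, 3.2) before and (8.9, 4.4) after.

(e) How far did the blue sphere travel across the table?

0.9

From (11.5, 5.5) to (11.1, 4.7), the blue sphere covered √(0.4² + 0.8²) ≈ 0.9 units.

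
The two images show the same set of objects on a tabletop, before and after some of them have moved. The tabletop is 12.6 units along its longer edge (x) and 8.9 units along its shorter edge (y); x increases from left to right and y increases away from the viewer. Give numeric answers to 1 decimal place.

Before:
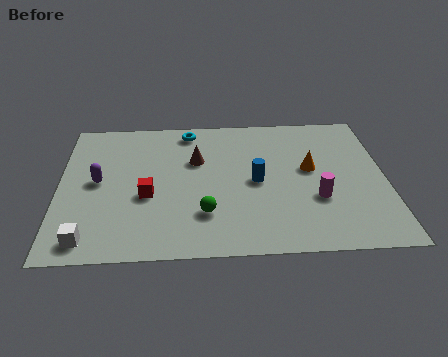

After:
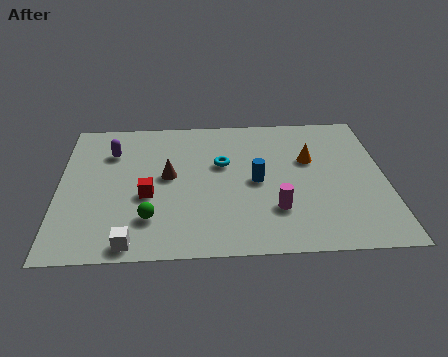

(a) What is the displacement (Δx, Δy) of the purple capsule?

(0.5, 1.9)

From the two frames, the purple capsule sits at roughly (1.5, 4.6) before and (2.0, 6.5) after.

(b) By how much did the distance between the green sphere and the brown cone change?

-0.7

The distance was about 3.4 in the first image and 2.7 in the second, so they moved 0.7 units closer together.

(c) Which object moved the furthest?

the cyan torus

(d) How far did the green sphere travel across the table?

2.1

From (5.6, 2.4) to (3.5, 2.2), the green sphere covered √(2.1² + 0.2²) ≈ 2.1 units.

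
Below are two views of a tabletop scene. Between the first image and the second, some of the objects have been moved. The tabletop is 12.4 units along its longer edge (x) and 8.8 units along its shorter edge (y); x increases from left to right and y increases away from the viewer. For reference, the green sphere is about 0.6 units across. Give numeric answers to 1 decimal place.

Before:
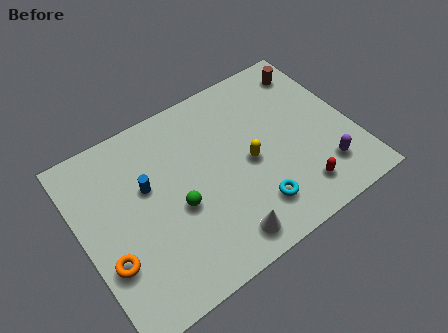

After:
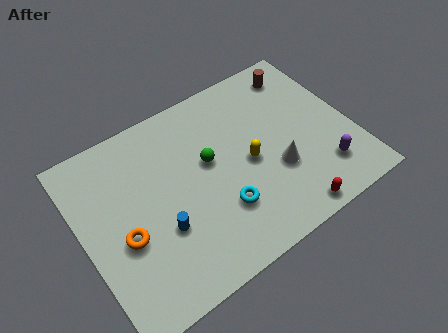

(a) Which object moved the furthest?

the white cone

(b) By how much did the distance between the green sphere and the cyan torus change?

-1.2

They were about 3.7 units apart before and 2.5 after — 1.2 units closer together.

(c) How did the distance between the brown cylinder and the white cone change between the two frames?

-3.4

The distance was about 8.1 in the first image and 4.7 in the second, so they moved 3.4 units closer together.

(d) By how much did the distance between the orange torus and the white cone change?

+1.8

The distance was about 5.2 in the first image and 7.0 in the second, so they moved 1.8 units further apart.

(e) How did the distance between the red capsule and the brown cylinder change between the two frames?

+0.9

Before: roughly 6.0 units apart; after: 6.9. That's 0.9 units further apart.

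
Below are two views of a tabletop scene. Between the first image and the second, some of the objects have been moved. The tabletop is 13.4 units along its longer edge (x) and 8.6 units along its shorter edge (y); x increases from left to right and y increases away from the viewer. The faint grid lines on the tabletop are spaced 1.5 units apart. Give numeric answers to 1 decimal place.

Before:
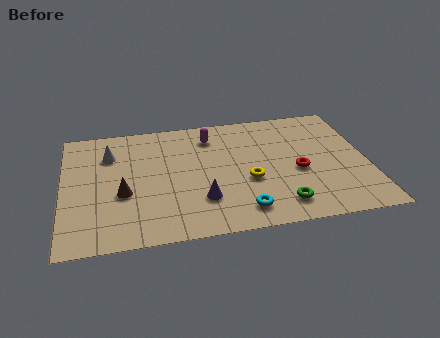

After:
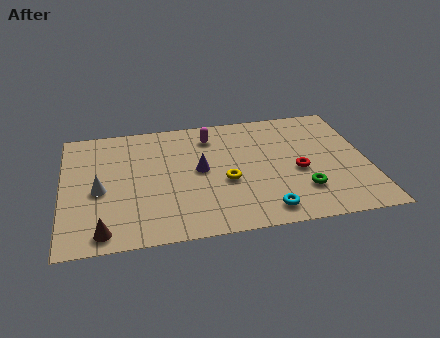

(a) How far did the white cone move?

2.5

From (2.1, 6.3) to (1.6, 3.8), the white cone covered √(0.5² + 2.5²) ≈ 2.5 units.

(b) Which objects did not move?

the red torus and the magenta capsule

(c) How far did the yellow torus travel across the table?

1.0

From (8.1, 3.4) to (7.1, 3.5), the yellow torus covered √(1.0² + 0.1²) ≈ 1.0 units.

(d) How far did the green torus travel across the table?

1.3

The green torus moved from about (9.4, 1.5) to (10.4, 2.3), a distance of √(1.0² + 0.8²) ≈ 1.3.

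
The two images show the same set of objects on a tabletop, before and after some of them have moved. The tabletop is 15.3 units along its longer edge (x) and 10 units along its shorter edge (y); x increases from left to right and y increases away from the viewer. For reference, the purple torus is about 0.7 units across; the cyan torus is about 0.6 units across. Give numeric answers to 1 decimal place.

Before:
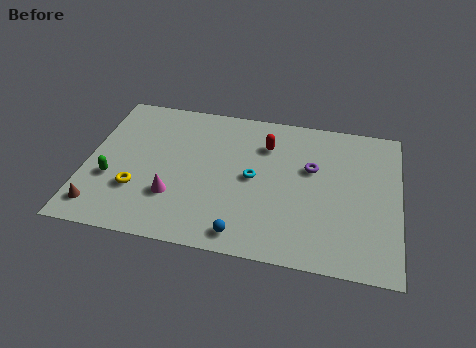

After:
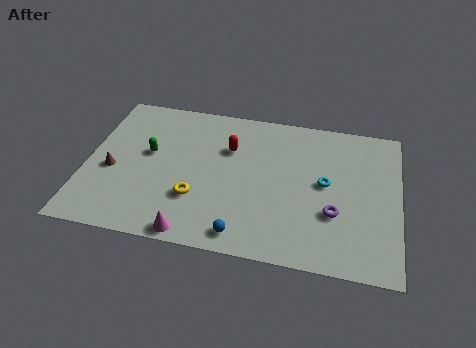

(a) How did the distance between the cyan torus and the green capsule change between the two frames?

+1.7

The distance was about 7.0 in the first image and 8.7 in the second, so they moved 1.7 units further apart.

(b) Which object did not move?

the blue sphere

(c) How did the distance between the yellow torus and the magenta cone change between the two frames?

+0.5

Before: roughly 1.8 units apart; after: 2.3. That's 0.5 units further apart.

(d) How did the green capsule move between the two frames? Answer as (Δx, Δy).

(1.7, 2.1)

The green capsule was at about (1.3, 3.6) and moved to about (3.0, 5.7).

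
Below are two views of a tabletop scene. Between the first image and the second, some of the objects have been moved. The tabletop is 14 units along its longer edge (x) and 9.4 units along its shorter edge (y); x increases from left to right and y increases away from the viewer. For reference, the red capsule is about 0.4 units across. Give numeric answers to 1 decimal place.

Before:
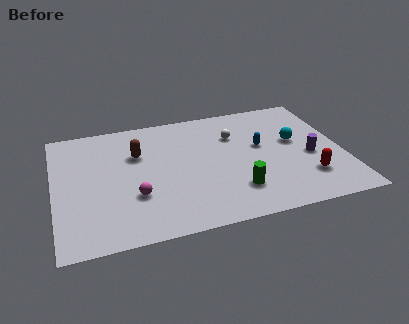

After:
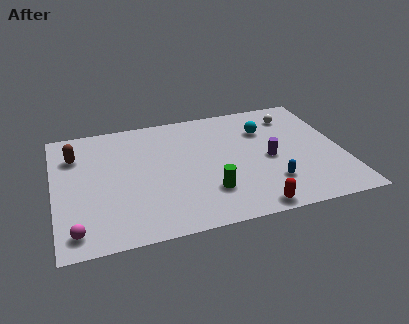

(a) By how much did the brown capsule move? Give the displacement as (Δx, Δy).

(-3.0, 0.6)

From the two frames, the brown capsule sits at roughly (4.1, 6.3) before and (1.1, 6.9) after.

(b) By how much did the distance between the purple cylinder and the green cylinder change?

-0.6

They were about 4.2 units apart before and 3.6 after — 0.6 units closer together.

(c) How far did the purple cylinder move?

2.0

The purple cylinder was near (12.4, 4.0) before and (10.4, 4.3) after, so it travelled √(2.0² + 0.3²) ≈ 2.0 units.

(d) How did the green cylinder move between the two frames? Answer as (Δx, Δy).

(-1.3, 0.2)

The green cylinder was at about (8.6, 2.3) and moved to about (7.3, 2.5).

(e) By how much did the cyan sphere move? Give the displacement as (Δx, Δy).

(-1.4, 1.3)

The cyan sphere was at about (11.8, 5.4) and moved to about (10.4, 6.7).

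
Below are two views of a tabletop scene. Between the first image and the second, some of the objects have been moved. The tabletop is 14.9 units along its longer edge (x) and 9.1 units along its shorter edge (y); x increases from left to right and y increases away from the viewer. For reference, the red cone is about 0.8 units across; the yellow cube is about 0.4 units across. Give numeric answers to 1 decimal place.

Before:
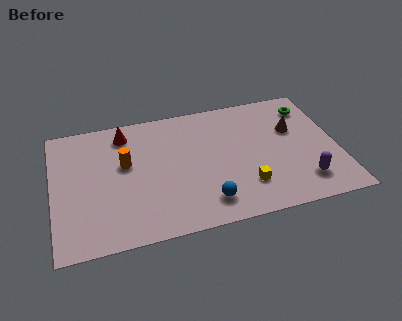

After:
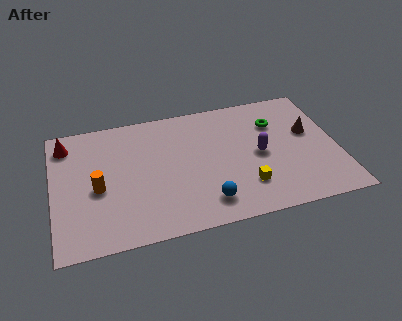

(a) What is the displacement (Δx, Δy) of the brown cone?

(0.8, -0.4)

From the two frames, the brown cone sits at roughly (12.7, 5.8) before and (13.5, 5.4) after.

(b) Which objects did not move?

the blue sphere and the yellow cube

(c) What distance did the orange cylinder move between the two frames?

2.1

The orange cylinder moved from about (3.8, 5.4) to (2.3, 4.0), a distance of √(1.5² + 1.4²) ≈ 2.1.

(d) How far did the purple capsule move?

3.3

From (12.9, 1.9) to (10.8, 4.4), the purple capsule covered √(2.1² + 2.5²) ≈ 3.3 units.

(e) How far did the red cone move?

3.1

From (3.9, 7.6) to (0.8, 7.5), the red cone covered √(3.1² + 0.1²) ≈ 3.1 units.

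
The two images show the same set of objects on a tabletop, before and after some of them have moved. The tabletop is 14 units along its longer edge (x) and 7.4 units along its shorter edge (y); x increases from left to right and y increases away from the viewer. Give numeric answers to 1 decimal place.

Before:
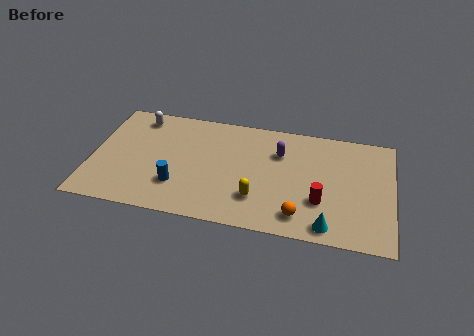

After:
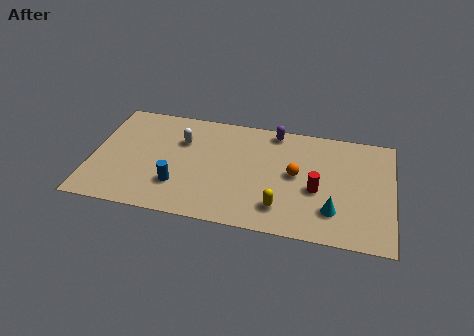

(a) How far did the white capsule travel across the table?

2.4

The white capsule moved from about (2.0, 6.3) to (4.1, 5.1), a distance of √(2.1² + 1.2²) ≈ 2.4.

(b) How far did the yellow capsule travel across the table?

1.2

From (7.8, 2.0) to (8.9, 1.6), the yellow capsule covered √(1.1² + 0.4²) ≈ 1.2 units.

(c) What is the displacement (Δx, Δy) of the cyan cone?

(0.2, 1.0)

The cyan cone started near (11.1, 0.9) and ended near (11.3, 1.9).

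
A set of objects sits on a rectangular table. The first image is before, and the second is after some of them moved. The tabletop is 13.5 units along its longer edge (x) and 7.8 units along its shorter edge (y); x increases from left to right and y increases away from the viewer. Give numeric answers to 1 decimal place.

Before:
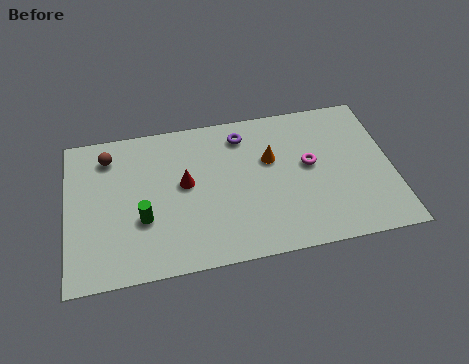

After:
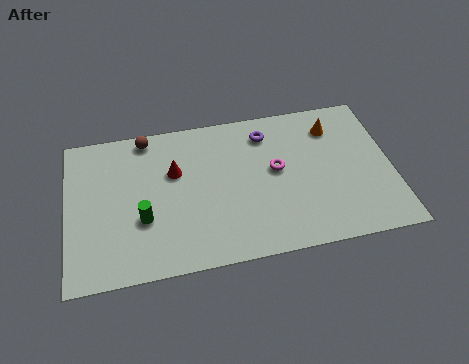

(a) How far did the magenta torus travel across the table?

1.4

The magenta torus moved from about (10.1, 4.3) to (8.7, 4.3), a distance of √(1.4² + 0.0²) ≈ 1.4.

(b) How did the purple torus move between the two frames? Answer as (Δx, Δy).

(1.0, -0.1)

The purple torus was at about (7.4, 6.4) and moved to about (8.4, 6.3).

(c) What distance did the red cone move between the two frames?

0.8

The red cone was near (4.9, 4.3) before and (4.5, 5.0) after, so it travelled √(0.4² + 0.7²) ≈ 0.8 units.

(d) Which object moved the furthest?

the orange cone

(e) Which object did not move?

the green cylinder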